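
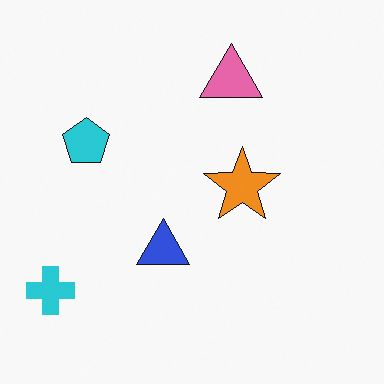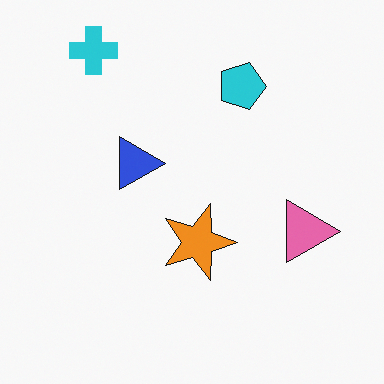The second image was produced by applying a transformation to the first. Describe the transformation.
The transformation is: rotated 90° clockwise.

The cyan cross sits in the bottom-left of the first image and the top-left of the second — consistent with a whole-image 90° clockwise rotation.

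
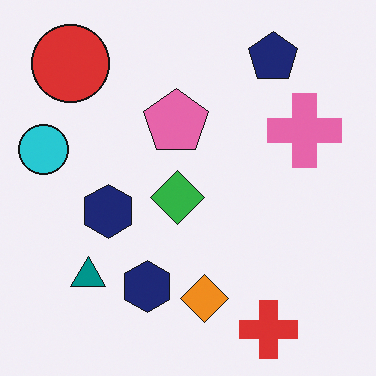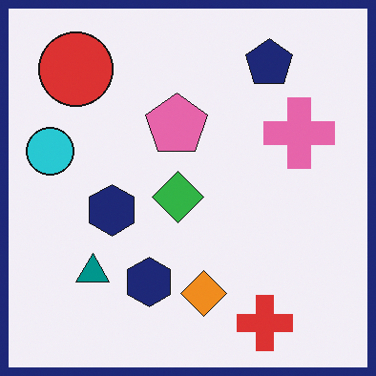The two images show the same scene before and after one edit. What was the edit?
It was framed with a navy border.

A solid navy frame runs around the edge of the second image, with the content slightly shrunk inside it.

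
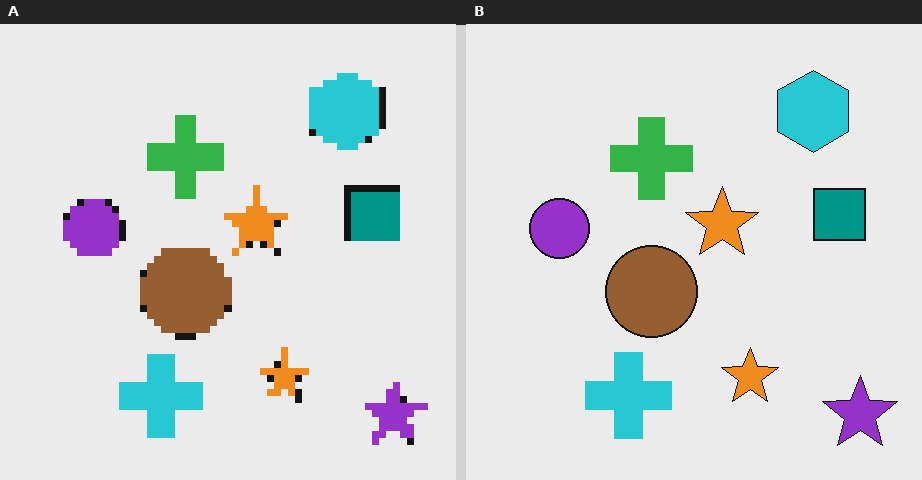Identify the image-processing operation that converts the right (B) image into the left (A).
The transformation is: pixelated into visible square blocks.

Shapes are reduced to large square blocks; fine edges and outlines are lost — a downscale-then-upscale (mosaic) effect.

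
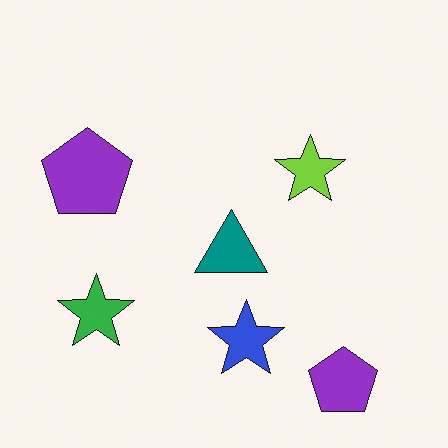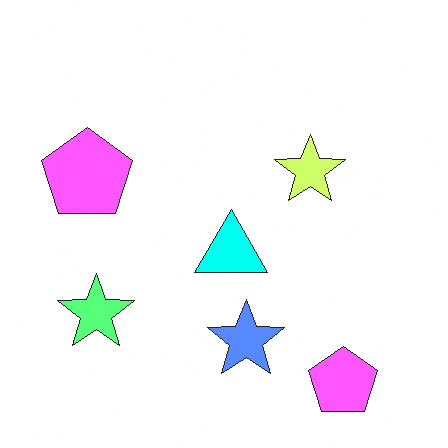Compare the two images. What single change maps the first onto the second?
This is the original image substantially brightened.

Every pixel — background and shapes alike — is uniformly brightened.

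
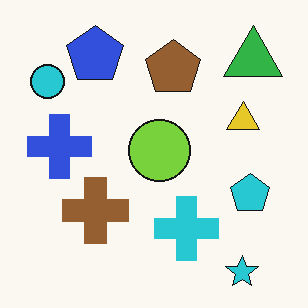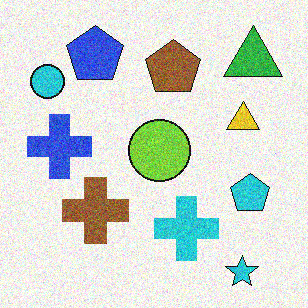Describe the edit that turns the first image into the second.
Degraded with moderate additive noise.

Random speckle covers the whole image, including the flat background.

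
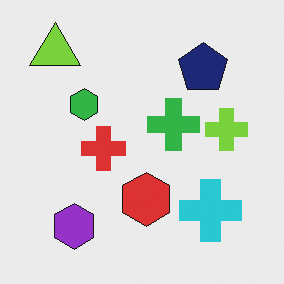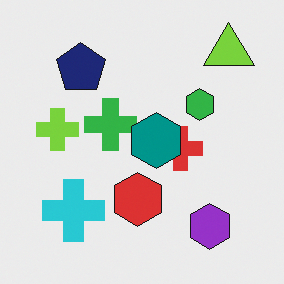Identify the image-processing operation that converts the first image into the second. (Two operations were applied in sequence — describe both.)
It was flipped horizontally (left ↔ right), then overlaid with an additional teal hexagon.

The lime triangle is in the top-left of the first image and the top-right of the second — shapes on opposite sides of the vertical midline have swapped in a mirror flip. A teal hexagon appears in the second image that is absent from the first.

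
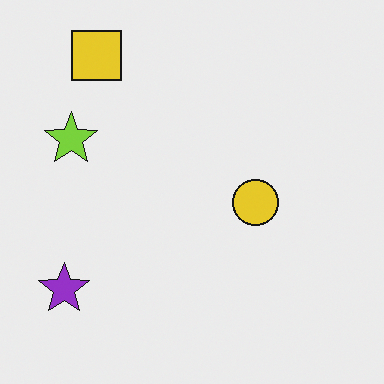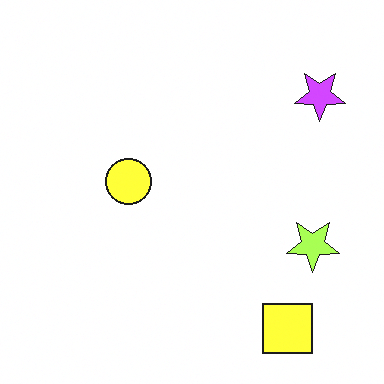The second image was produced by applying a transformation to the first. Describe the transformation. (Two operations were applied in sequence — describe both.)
Brightened a lot, then rotated 180°.

Every pixel — background and shapes alike — is uniformly brightened. The yellow square sits in the top-left of the first image and the bottom-right of the second — consistent with a whole-image 180° rotation.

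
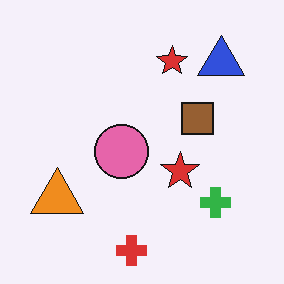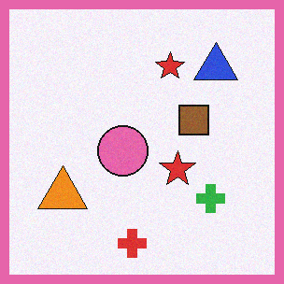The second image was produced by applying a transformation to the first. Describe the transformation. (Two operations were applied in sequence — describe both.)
This is the original image degraded with subtle gaussian noise, then framed with a pink border.

Random speckle covers the whole image, including the flat background. A solid pink frame runs around the edge of the second image, with the content slightly shrunk inside it.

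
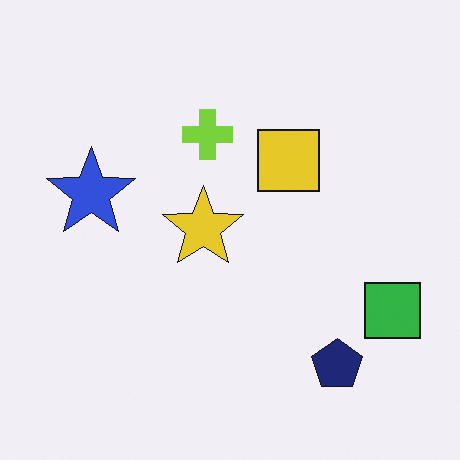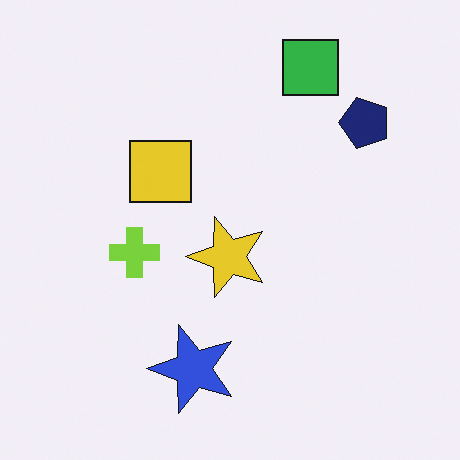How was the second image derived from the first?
The image was rotated 90° counter-clockwise.

The green square sits in the bottom-right of the first image and the top-right of the second — consistent with a whole-image 90° counter-clockwise rotation.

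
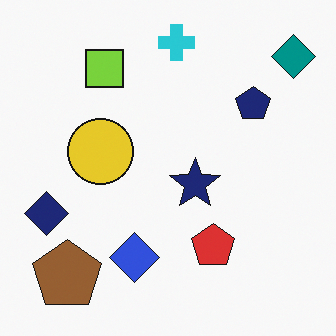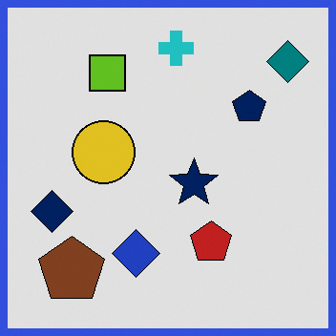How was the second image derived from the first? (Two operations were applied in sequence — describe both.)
The image was moderately posterized, then framed with a blue border.

Each flat color has snapped to a coarser quantized level — most visibly, the near-white background has dropped to a flat grey. A solid blue frame runs around the edge of the second image, with the content slightly shrunk inside it.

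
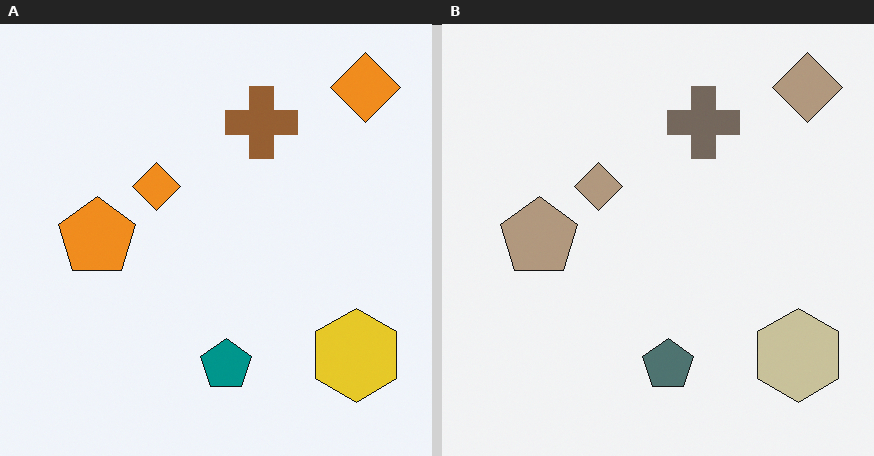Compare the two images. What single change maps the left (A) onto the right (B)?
This is the original image heavily desaturated.

All colors are more muted and greyish — a global saturation change.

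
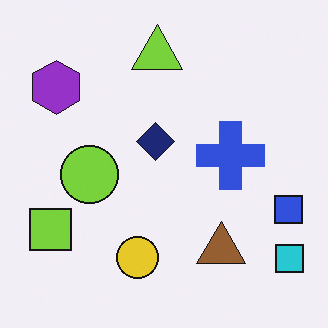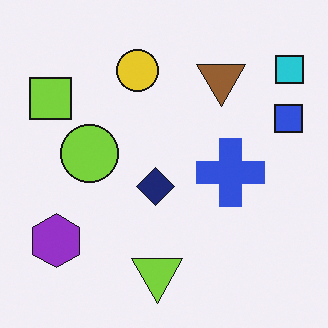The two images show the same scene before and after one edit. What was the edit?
This is the original image flipped vertically (top ↔ bottom).

The lime triangle is in the top of the first image and the bottom of the second — shapes on opposite sides of the horizontal midline have swapped in a mirror flip.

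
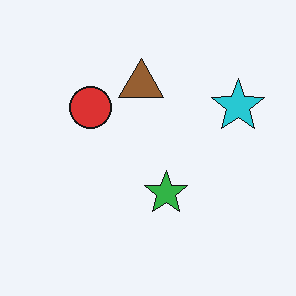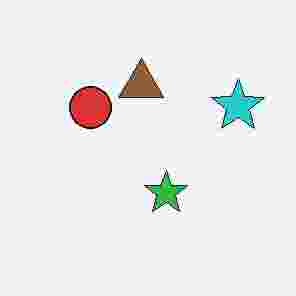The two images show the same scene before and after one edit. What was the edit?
Heavily JPEG-compressed with obvious blocking artifacts.

Blocky 8×8 compression artifacts appear around shape edges and the flat background shows ringing — characteristic JPEG degradation.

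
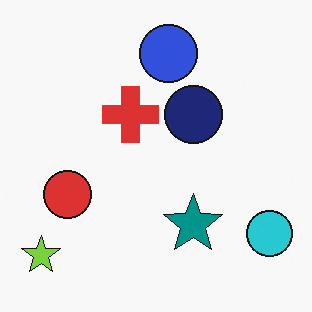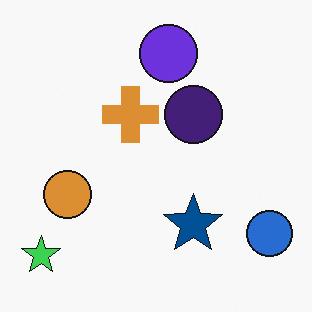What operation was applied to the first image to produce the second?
Hue-shifted slightly.

Every shape's color has rotated by the same amount around the hue wheel — a uniform hue shift.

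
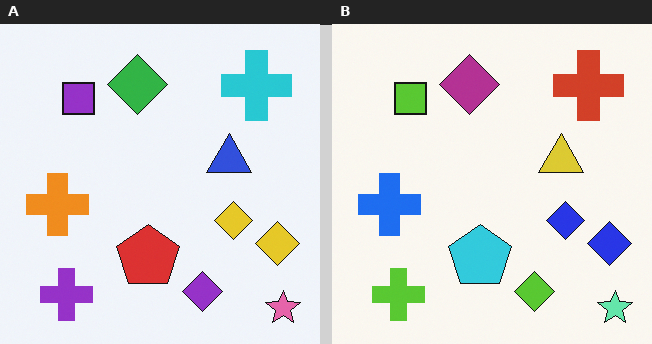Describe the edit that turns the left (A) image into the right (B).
It was hue-shifted through roughly half the color wheel.

Every shape's color has rotated by the same amount around the hue wheel — a uniform hue shift.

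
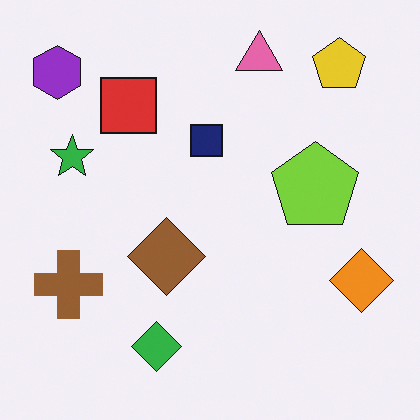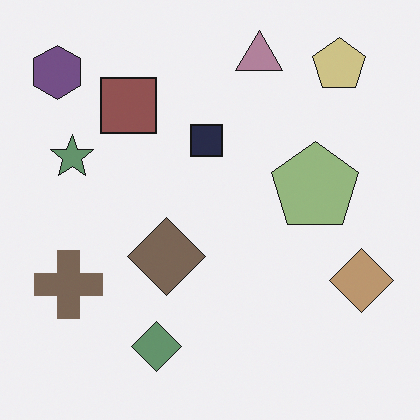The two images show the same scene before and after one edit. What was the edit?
Heavily desaturated.

All colors are more muted and greyish — a global saturation change.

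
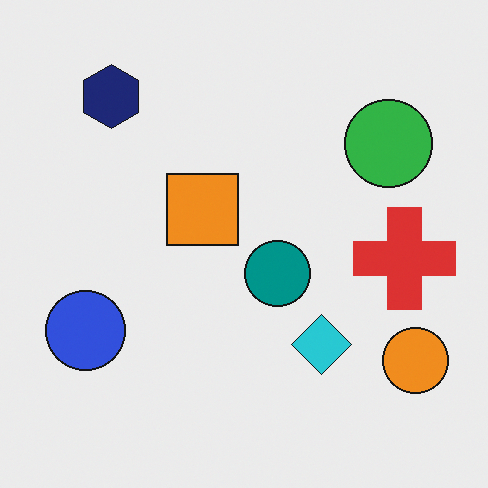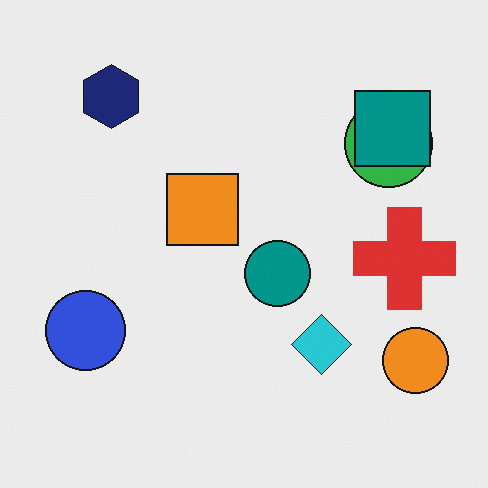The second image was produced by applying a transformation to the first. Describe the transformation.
The second image is the first overlaid with an additional teal square.

A teal square appears in the second image that is absent from the first.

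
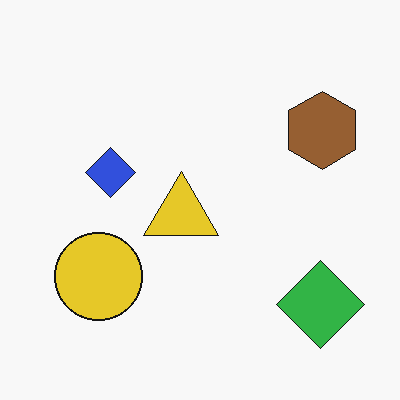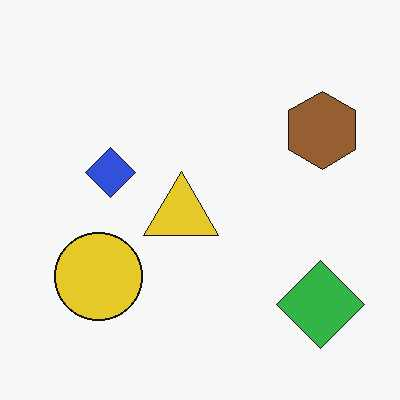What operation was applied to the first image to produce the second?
Given moderate JPEG compression.

Blocky 8×8 compression artifacts appear around shape edges and the flat background shows ringing — characteristic JPEG degradation.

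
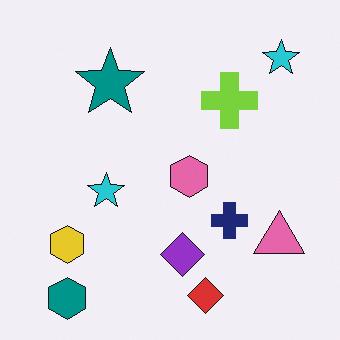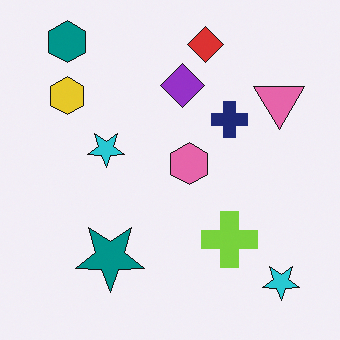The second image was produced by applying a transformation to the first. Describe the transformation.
Flipped vertically (top ↔ bottom).

The teal hexagon is in the bottom-left of the first image and the top-left of the second — shapes on opposite sides of the horizontal midline have swapped in a mirror flip.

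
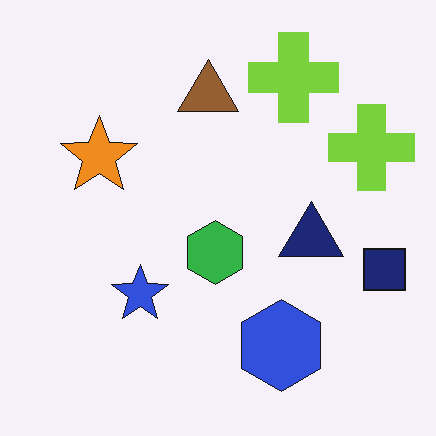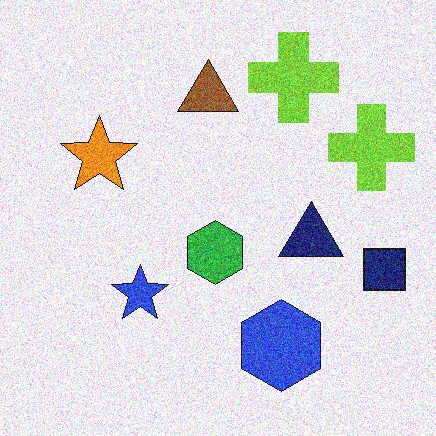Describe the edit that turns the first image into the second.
The second image is the first degraded with strong gaussian noise.

Random speckle covers the whole image, including the flat background.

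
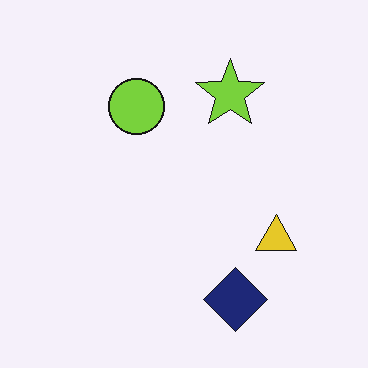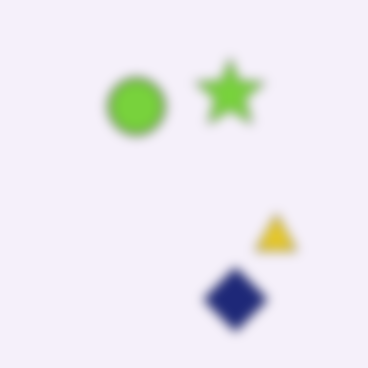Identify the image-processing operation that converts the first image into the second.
It was heavily blurred.

Shape edges and outlines are uniformly softened across the whole image.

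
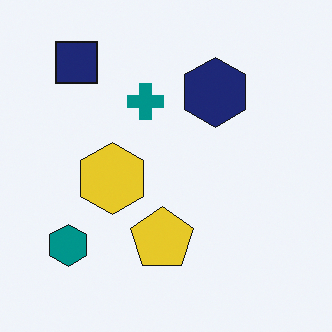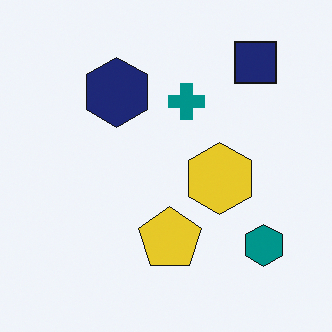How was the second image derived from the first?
This is the original image flipped horizontally (left ↔ right).

The teal hexagon is in the bottom-left of the first image and the bottom-right of the second — shapes on opposite sides of the vertical midline have swapped in a mirror flip.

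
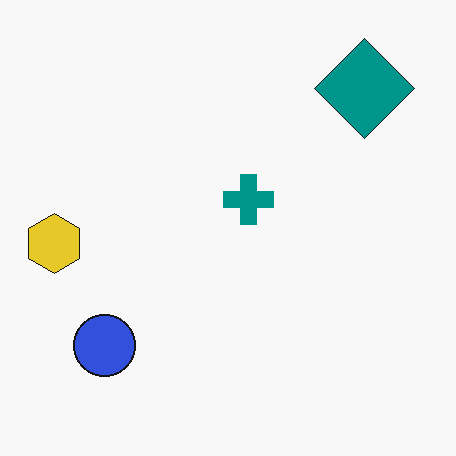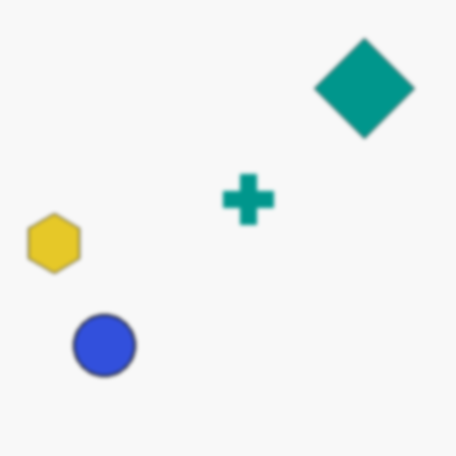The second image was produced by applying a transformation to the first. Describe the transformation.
Lightly blurred.

Shape edges and outlines are uniformly softened across the whole image.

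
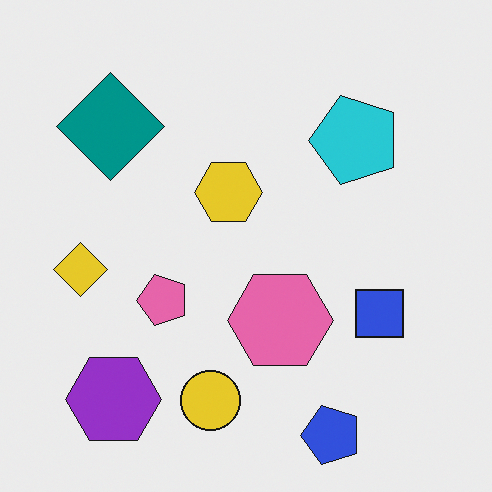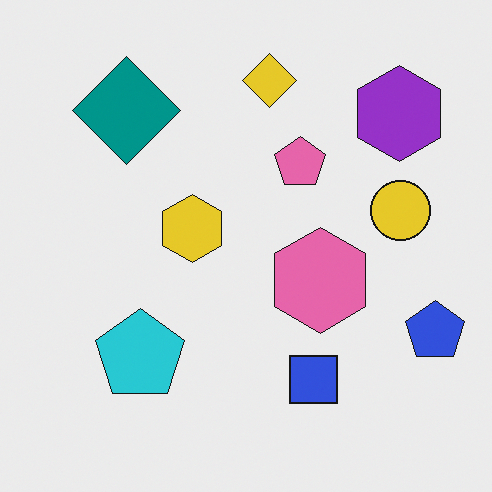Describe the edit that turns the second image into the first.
This is the original image transposed (reflected across the top-left ↔ bottom-right diagonal).

Shapes have swapped their row and column positions — what was in the top-right is now in the bottom-left — a diagonal reflection.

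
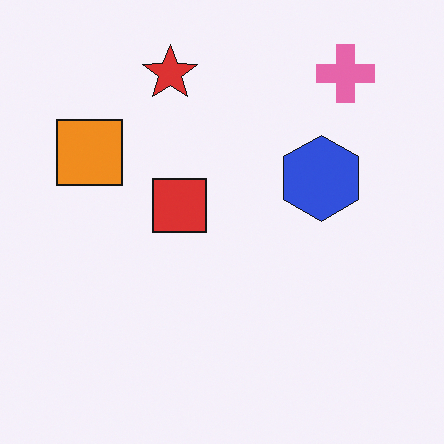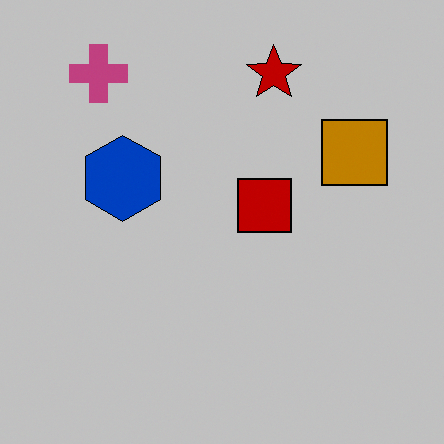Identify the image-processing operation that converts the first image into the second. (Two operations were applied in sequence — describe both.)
The image was flipped horizontally (left ↔ right), then aggressively posterized.

The orange square is in the left of the first image and the right of the second — shapes on opposite sides of the vertical midline have swapped in a mirror flip. Each flat color has snapped to a coarser quantized level — most visibly, the near-white background has dropped to a flat grey.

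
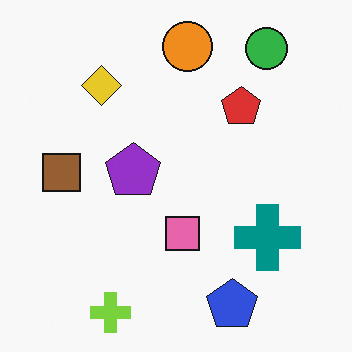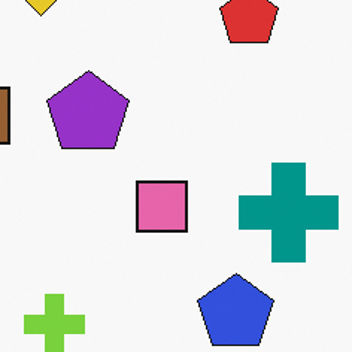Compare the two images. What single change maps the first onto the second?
The image was cropped to a modestly smaller region and rescaled.

The visible shapes are larger and the field of view is narrower; shapes near the original edges may be partly or wholly outside the frame — a crop-and-rescale.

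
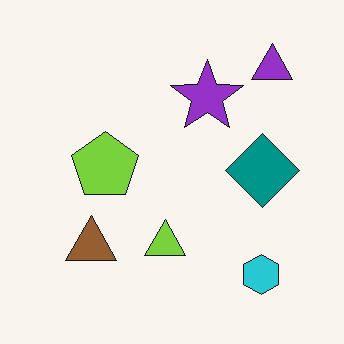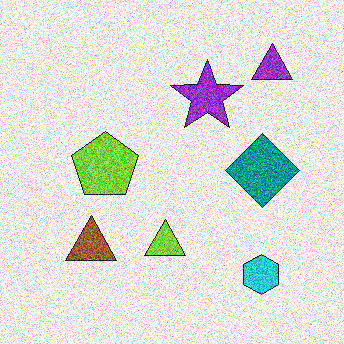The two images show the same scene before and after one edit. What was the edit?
This is the original image degraded with heavy additive noise.

Random speckle covers the whole image, including the flat background.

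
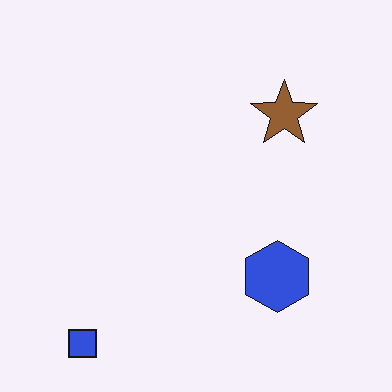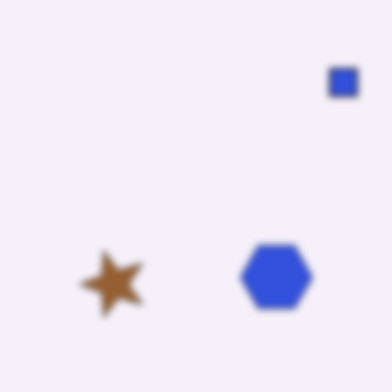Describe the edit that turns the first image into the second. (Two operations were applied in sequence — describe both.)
The image was noticeably gaussian-blurred, then transposed (reflected across the top-left ↔ bottom-right diagonal).

Shape edges and outlines are uniformly softened across the whole image. Shapes have swapped their row and column positions — what was in the top-right is now in the bottom-left — a diagonal reflection.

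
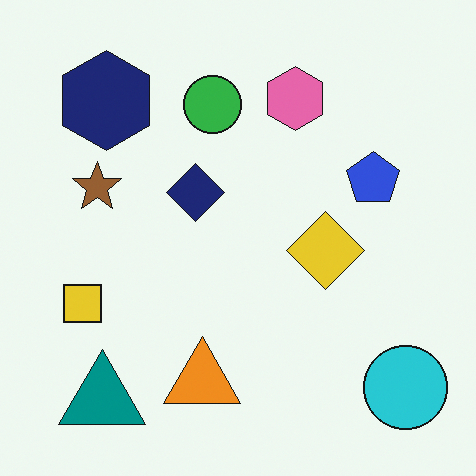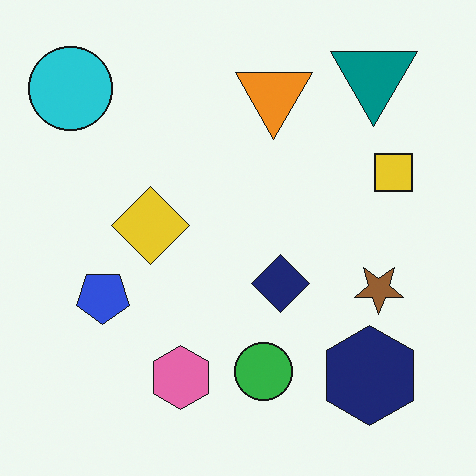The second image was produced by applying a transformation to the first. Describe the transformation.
The transformation is: rotated 180°.

The cyan circle sits in the bottom-right of the first image and the top-left of the second — consistent with a whole-image 180° rotation.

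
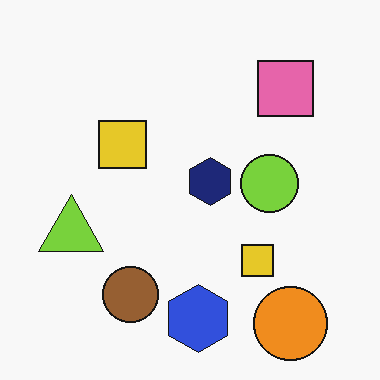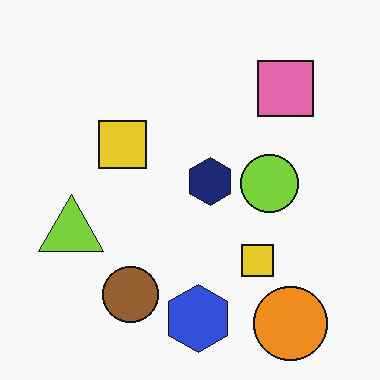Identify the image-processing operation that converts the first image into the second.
The second image is the first given moderate JPEG compression.

Blocky 8×8 compression artifacts appear around shape edges and the flat background shows ringing — characteristic JPEG degradation.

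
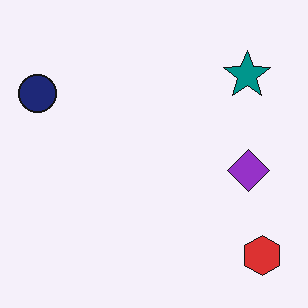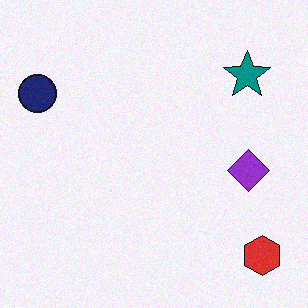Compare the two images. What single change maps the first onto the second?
It was degraded with subtle gaussian noise.

Random speckle covers the whole image, including the flat background.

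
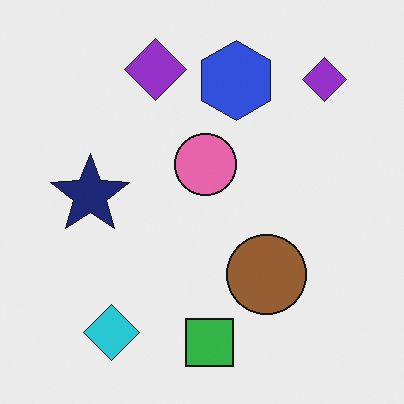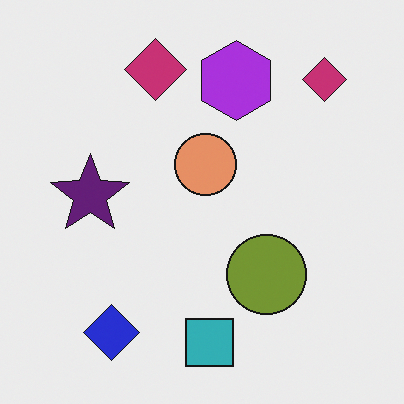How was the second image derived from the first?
Hue-shifted by a small amount.

Every shape's color has rotated by the same amount around the hue wheel — a uniform hue shift.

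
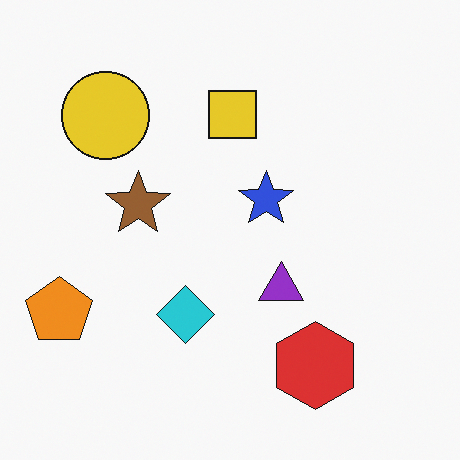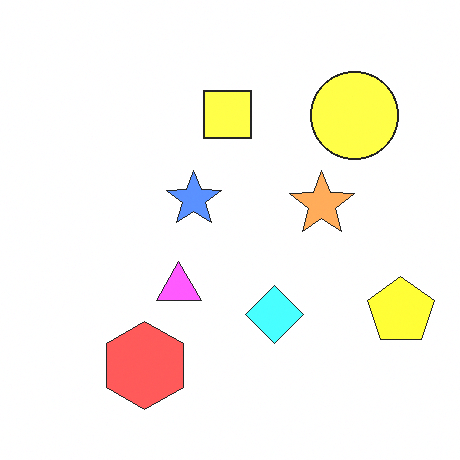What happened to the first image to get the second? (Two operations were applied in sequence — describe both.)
This is the original image flipped horizontally (left ↔ right), then brightened a lot.

The orange pentagon is in the bottom-left of the first image and the bottom-right of the second — shapes on opposite sides of the vertical midline have swapped in a mirror flip. Every pixel — background and shapes alike — is uniformly brightened.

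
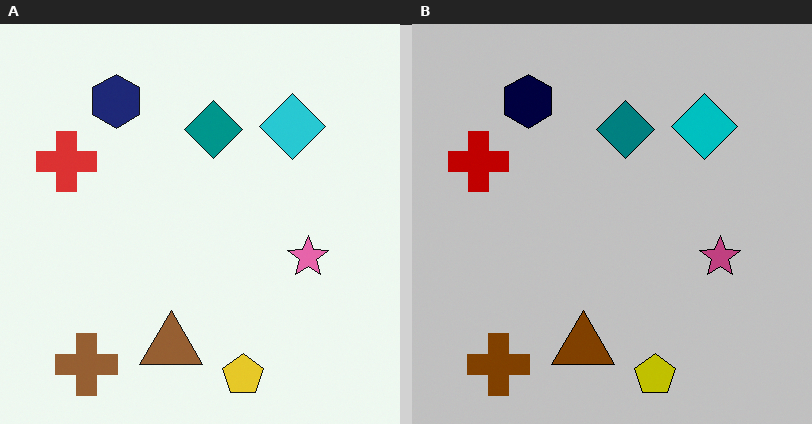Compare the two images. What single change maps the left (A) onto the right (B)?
This is the original image aggressively posterized.

Each flat color has snapped to a coarser quantized level — most visibly, the near-white background has dropped to a flat grey.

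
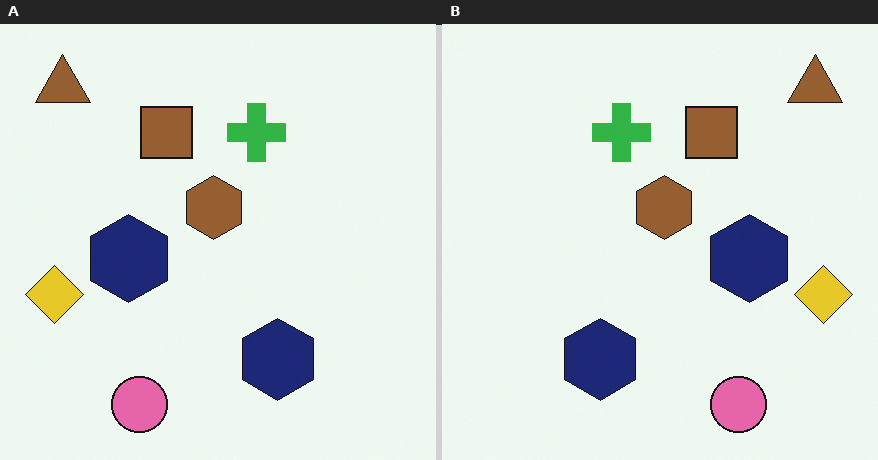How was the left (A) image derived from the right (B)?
The image was flipped horizontally (left ↔ right).

The yellow diamond is in the right of the right (B) image and the left of the left (A) — shapes on opposite sides of the vertical midline have swapped in a mirror flip.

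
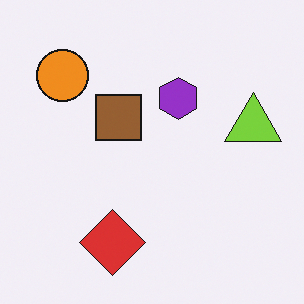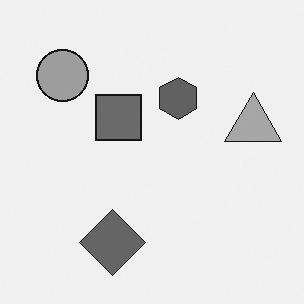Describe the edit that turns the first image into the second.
The image was converted to grayscale.

All color is removed — every shape is now a shade of grey.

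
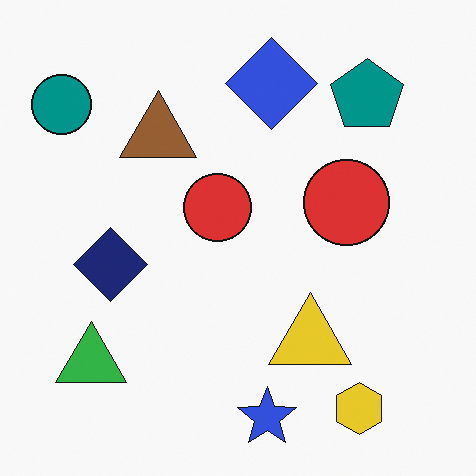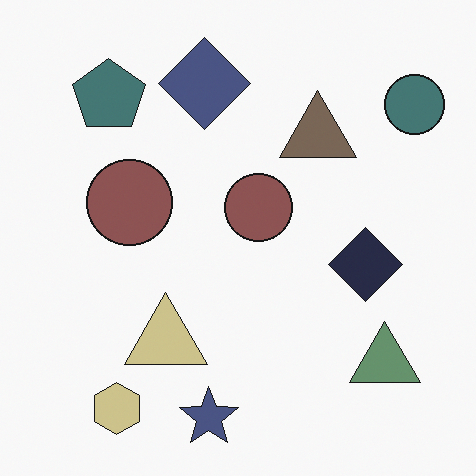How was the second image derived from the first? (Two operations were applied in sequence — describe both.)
It was flipped horizontally (left ↔ right), then made much more muted (saturation change).

The teal circle is in the top-left of the first image and the top-right of the second — shapes on opposite sides of the vertical midline have swapped in a mirror flip. All colors are more muted and greyish — a global saturation change.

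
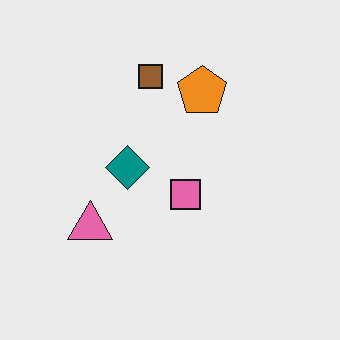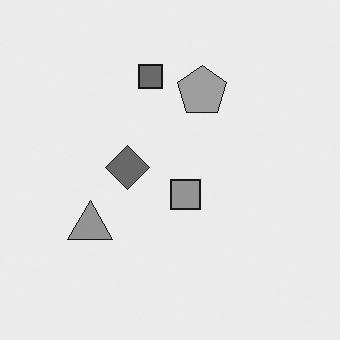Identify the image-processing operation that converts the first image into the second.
The second image is the first converted to grayscale.

All color is removed — every shape is now a shade of grey.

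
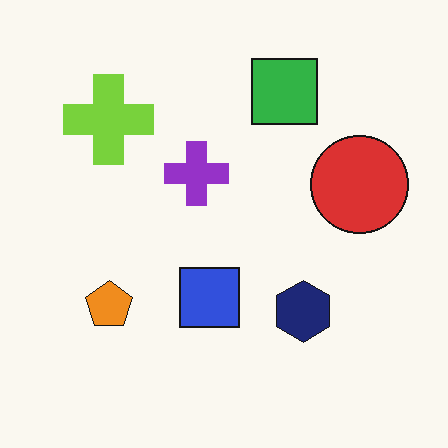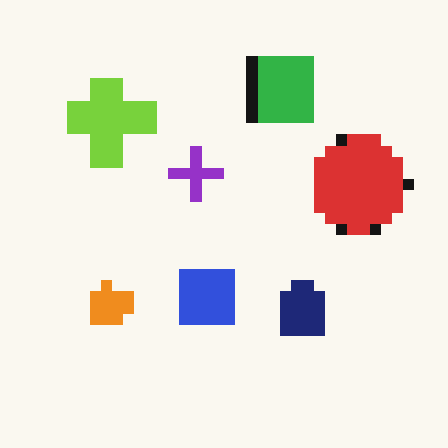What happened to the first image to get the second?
The image was heavily pixelated into large blocks.

Shapes are reduced to large square blocks; fine edges and outlines are lost — a downscale-then-upscale (mosaic) effect.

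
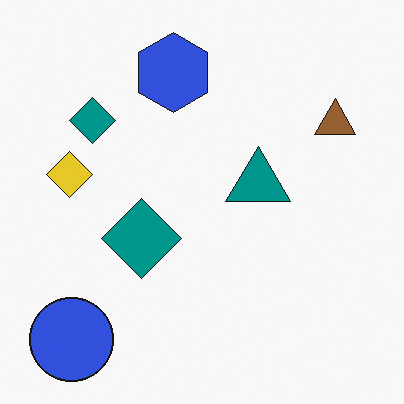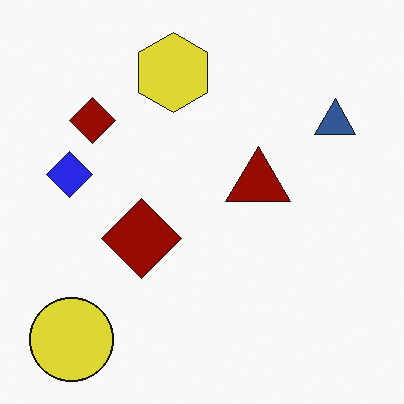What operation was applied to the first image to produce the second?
It was hue-shifted by a large amount.

Every shape's color has rotated by the same amount around the hue wheel — a uniform hue shift.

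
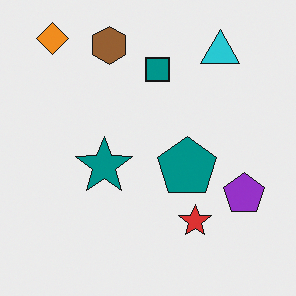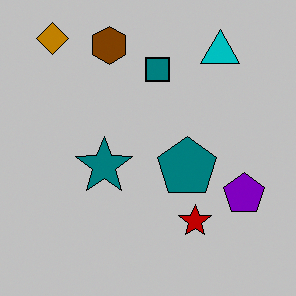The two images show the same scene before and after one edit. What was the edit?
The transformation is: aggressively posterized.

Each flat color has snapped to a coarser quantized level — most visibly, the near-white background has dropped to a flat grey.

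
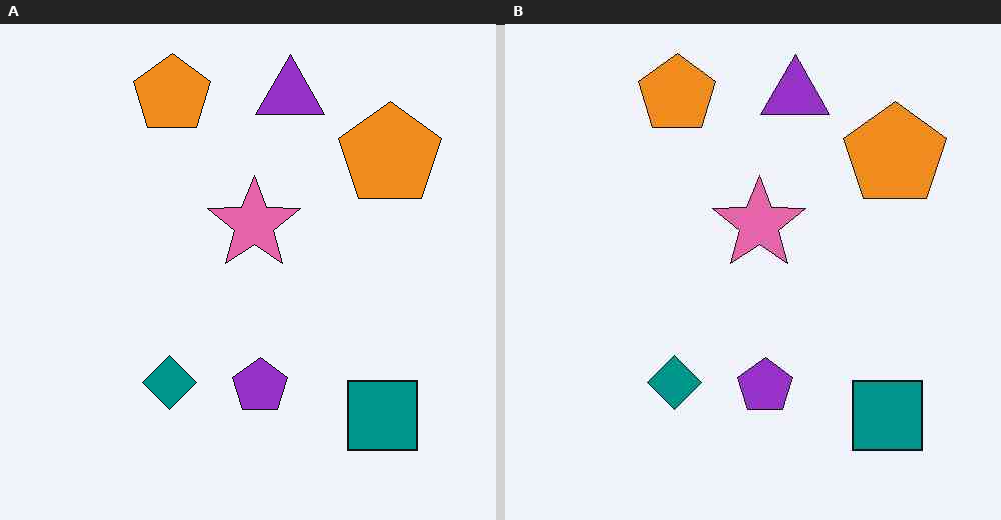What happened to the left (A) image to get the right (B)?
The image was JPEG-compressed with visible artifacts.

Blocky 8×8 compression artifacts appear around shape edges and the flat background shows ringing — characteristic JPEG degradation.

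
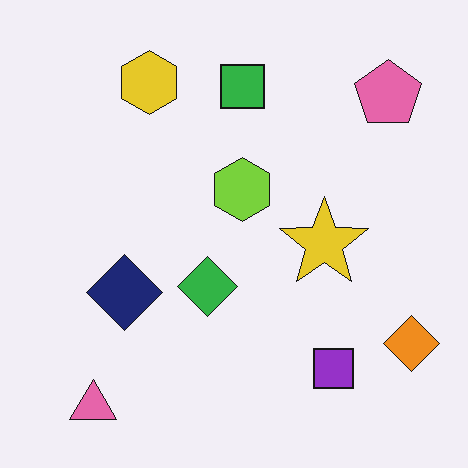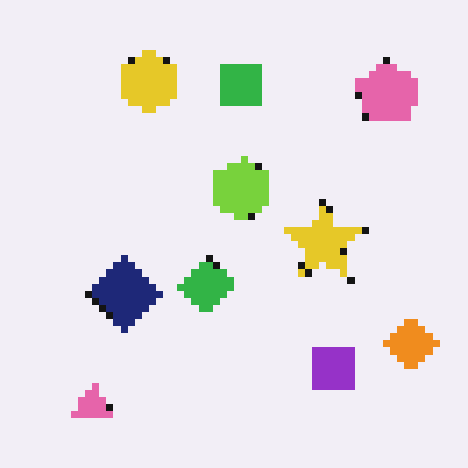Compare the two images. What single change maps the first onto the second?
Moderately pixelated.

Shapes are reduced to large square blocks; fine edges and outlines are lost — a downscale-then-upscale (mosaic) effect.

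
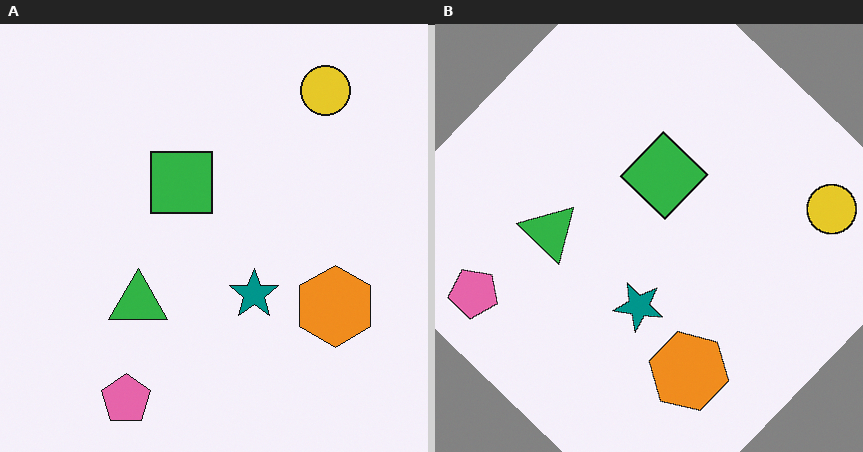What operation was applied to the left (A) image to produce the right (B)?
The transformation is: rotated clockwise by a large amount — several tens of degrees.

Every shape is tilted by the same angle and the image corners show triangular fill wedges — a whole-image rotation by a non-right angle.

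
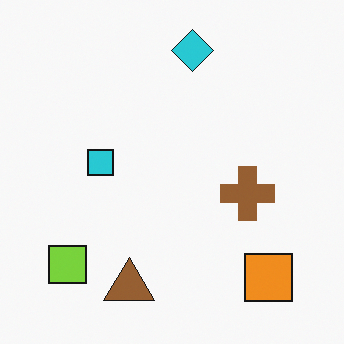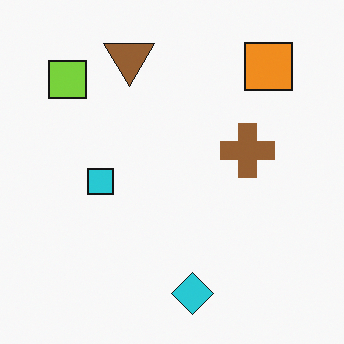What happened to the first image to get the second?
Flipped vertically (top ↔ bottom).

The cyan diamond is in the top of the first image and the bottom of the second — shapes on opposite sides of the horizontal midline have swapped in a mirror flip.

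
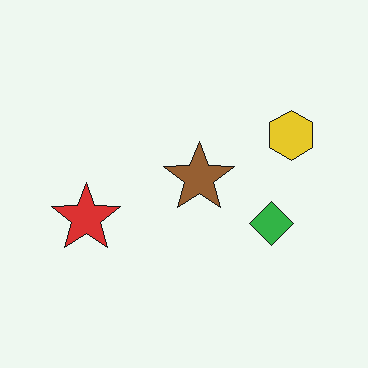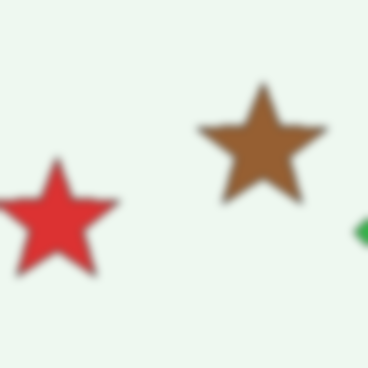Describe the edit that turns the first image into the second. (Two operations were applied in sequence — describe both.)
The image was cropped tightly and scaled back up, then noticeably gaussian-blurred.

The visible shapes are larger and the field of view is narrower; shapes near the original edges may be partly or wholly outside the frame — a crop-and-rescale. Shape edges and outlines are uniformly softened across the whole image.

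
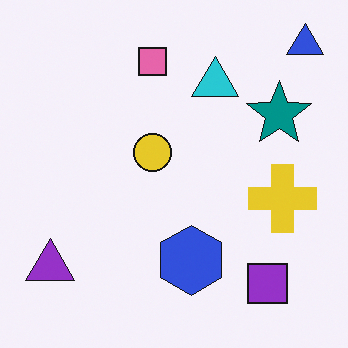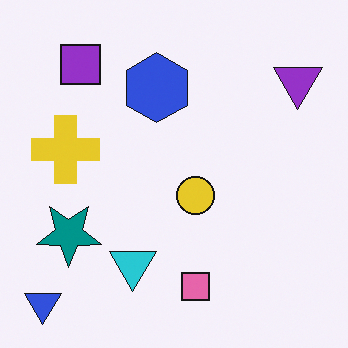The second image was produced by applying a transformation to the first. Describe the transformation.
The transformation is: rotated 180°.

The blue triangle sits in the top-right of the first image and the bottom-left of the second — consistent with a whole-image 180° rotation.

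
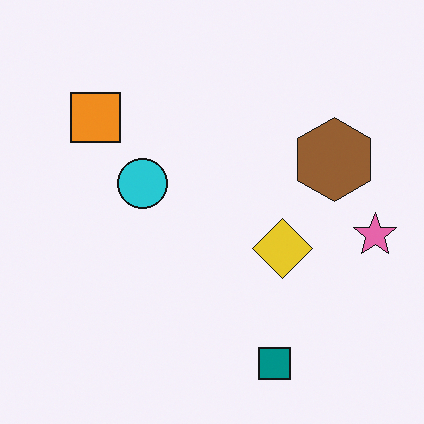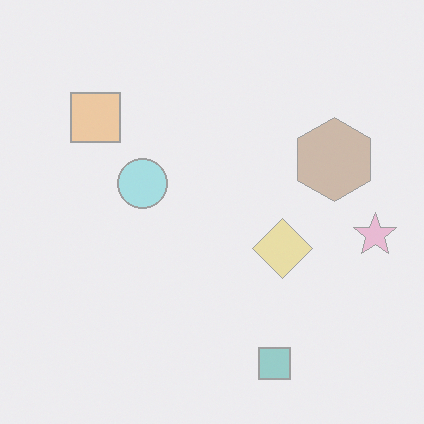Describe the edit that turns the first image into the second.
This is the original image washed out (contrast reduced).

Tones are pushed toward mid-grey across the whole image — a global contrast change.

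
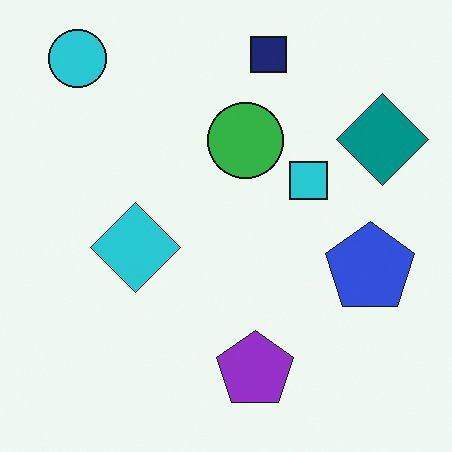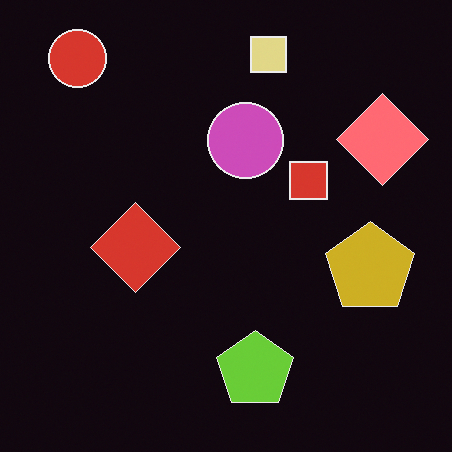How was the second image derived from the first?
The transformation is: color-inverted (negative).

The light background has become dark and every shape's color is its complement — a photographic negative.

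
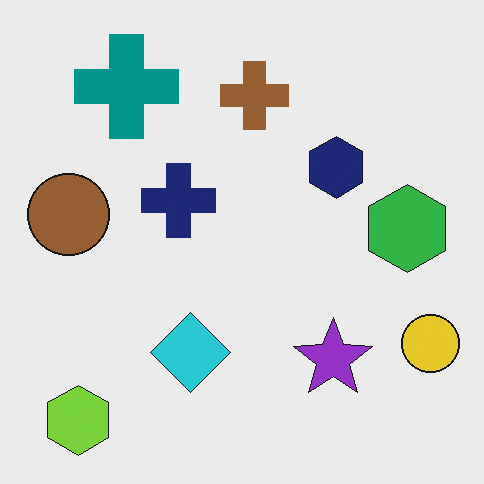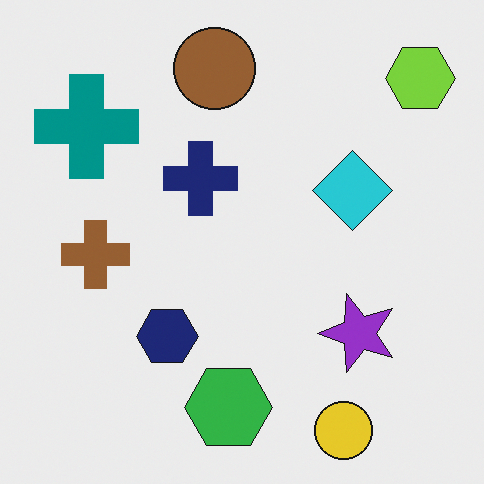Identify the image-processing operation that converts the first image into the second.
It was transposed (reflected across the top-left ↔ bottom-right diagonal).

Shapes have swapped their row and column positions — what was in the top-right is now in the bottom-left — a diagonal reflection.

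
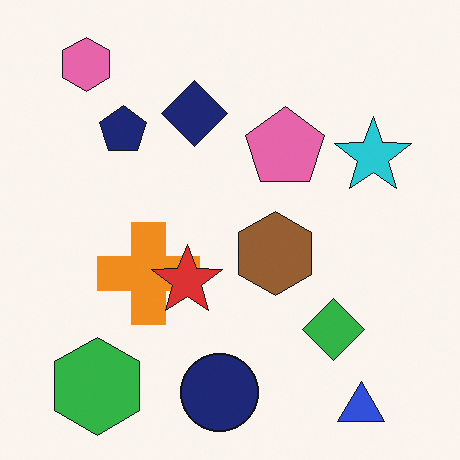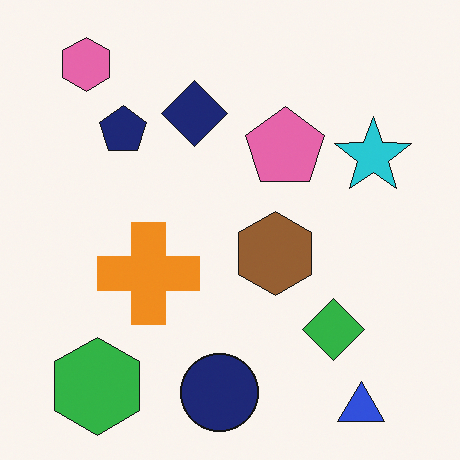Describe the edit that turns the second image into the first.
The transformation is: overlaid with an additional red star.

A red star appears in the first image that is absent from the second.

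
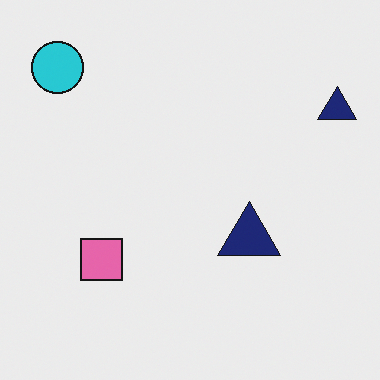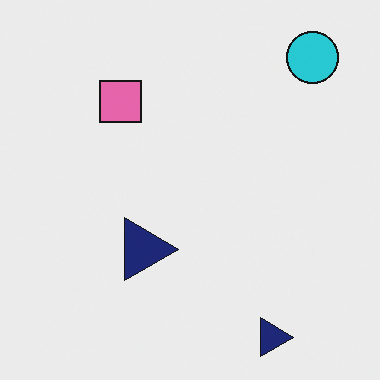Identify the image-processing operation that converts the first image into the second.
This is the original image rotated 90° clockwise.

The cyan circle sits in the top-left of the first image and the top-right of the second — consistent with a whole-image 90° clockwise rotation.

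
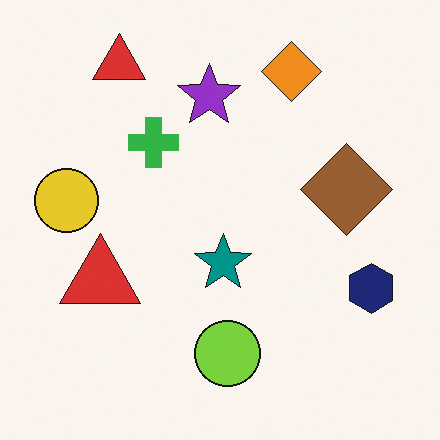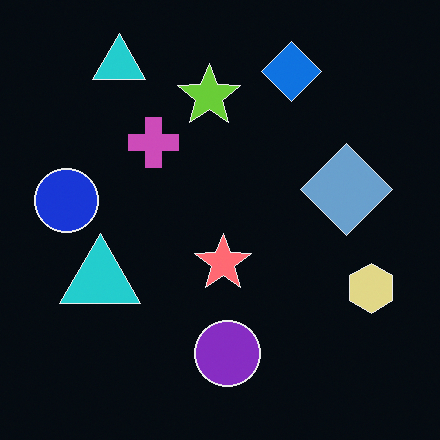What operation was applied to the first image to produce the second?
The second image is the first color-inverted (negative).

The light background has become dark and every shape's color is its complement — a photographic negative.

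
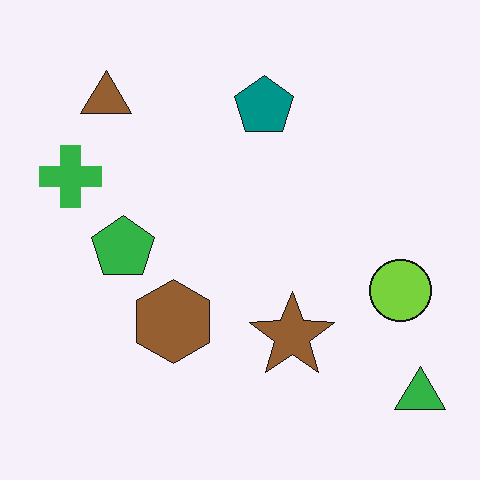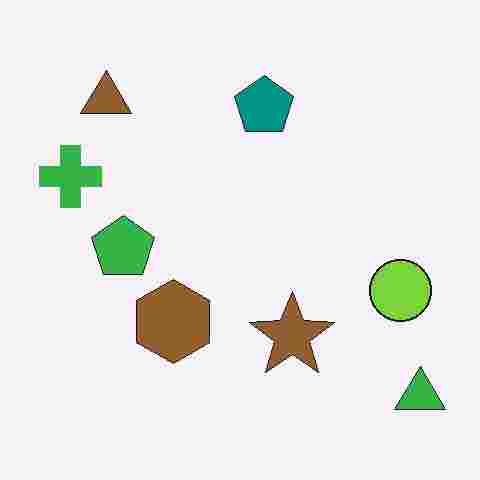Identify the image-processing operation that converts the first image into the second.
The transformation is: heavily JPEG-compressed with obvious blocking artifacts.

Blocky 8×8 compression artifacts appear around shape edges and the flat background shows ringing — characteristic JPEG degradation.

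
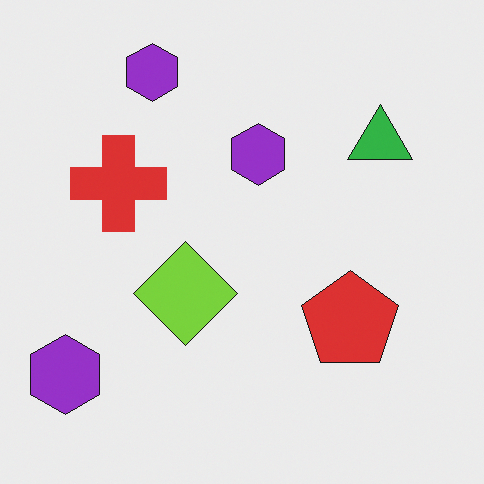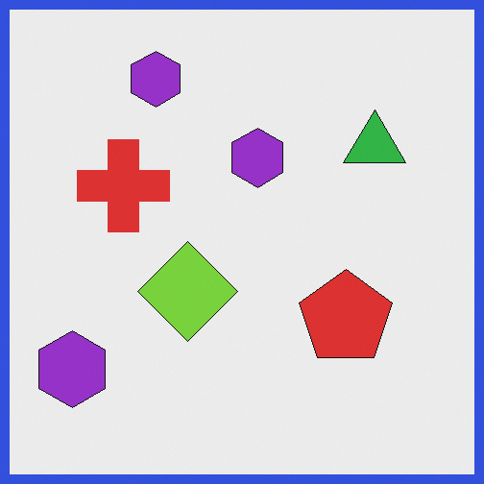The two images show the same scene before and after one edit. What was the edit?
This is the original image framed with a blue border.

A solid blue frame runs around the edge of the second image, with the content slightly shrunk inside it.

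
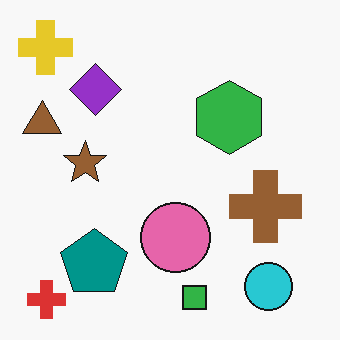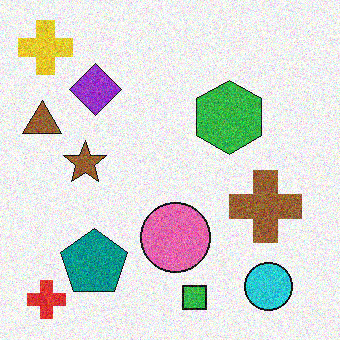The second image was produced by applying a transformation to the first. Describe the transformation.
The second image is the first degraded with visible gaussian noise.

Random speckle covers the whole image, including the flat background.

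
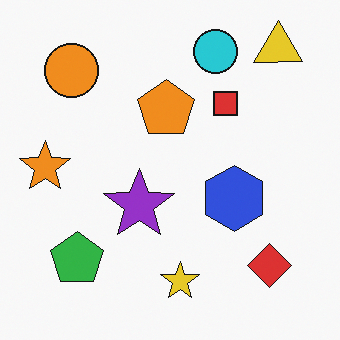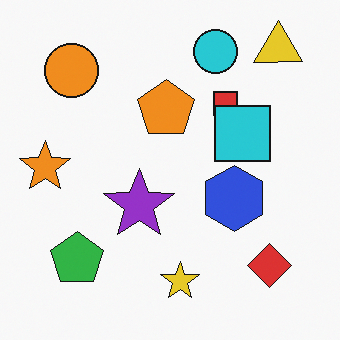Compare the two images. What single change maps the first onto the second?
The second image is the first overlaid with an additional cyan square.

A cyan square appears in the second image that is absent from the first.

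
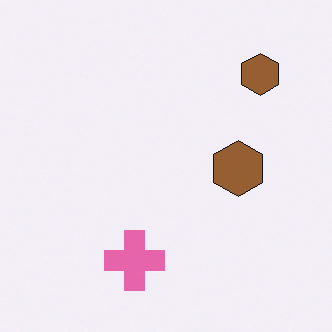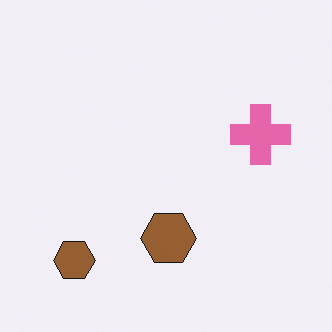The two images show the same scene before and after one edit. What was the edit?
This is the original image transposed (reflected across the top-left ↔ bottom-right diagonal).

Shapes have swapped their row and column positions — what was in the top-right is now in the bottom-left — a diagonal reflection.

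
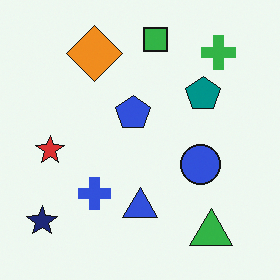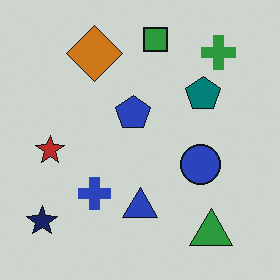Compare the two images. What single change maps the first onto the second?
The image was darkened a little.

Every pixel — background and shapes alike — is uniformly darkened.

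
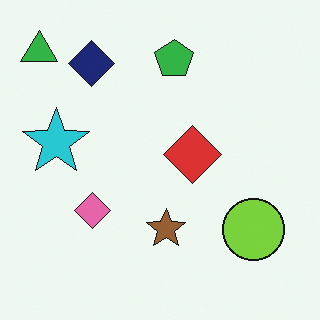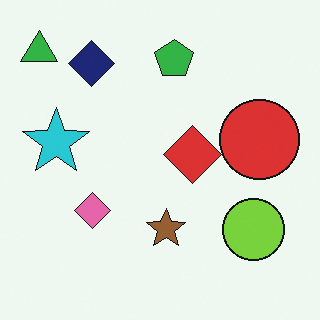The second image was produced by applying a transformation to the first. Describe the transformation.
The transformation is: overlaid with an additional red circle.

A red circle appears in the second image that is absent from the first.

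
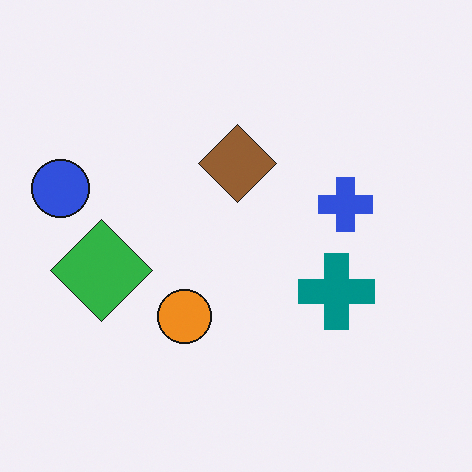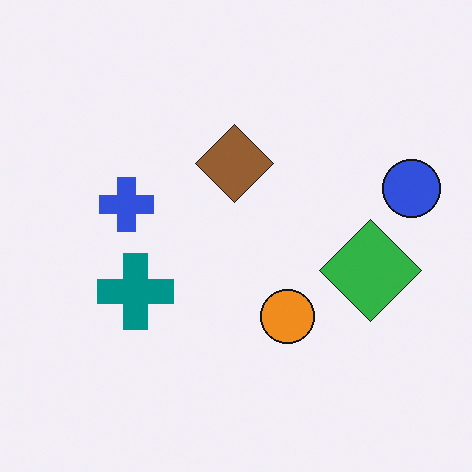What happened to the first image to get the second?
The image was flipped horizontally (left ↔ right).

The blue circle is in the left of the first image and the right of the second — shapes on opposite sides of the vertical midline have swapped in a mirror flip.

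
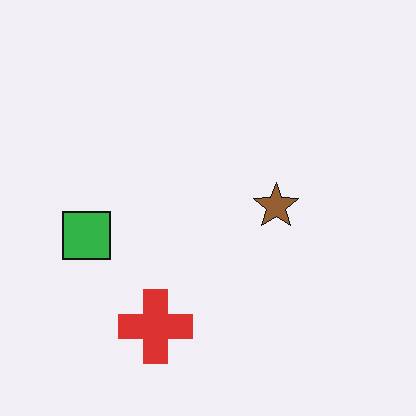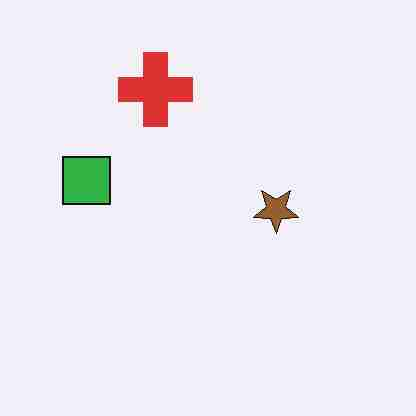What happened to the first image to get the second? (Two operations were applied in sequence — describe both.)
It was flipped vertically (top ↔ bottom), then degraded with heavy JPEG compression.

The red cross is in the bottom of the first image and the top of the second — shapes on opposite sides of the horizontal midline have swapped in a mirror flip. Blocky 8×8 compression artifacts appear around shape edges and the flat background shows ringing — characteristic JPEG degradation.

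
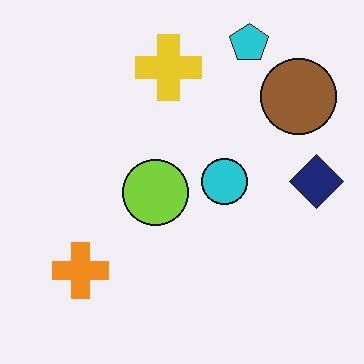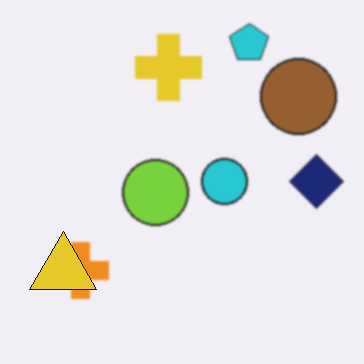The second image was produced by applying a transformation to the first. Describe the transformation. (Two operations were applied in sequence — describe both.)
Lightly blurred, then overlaid with an additional yellow triangle.

Shape edges and outlines are uniformly softened across the whole image. A yellow triangle appears in the second image that is absent from the first.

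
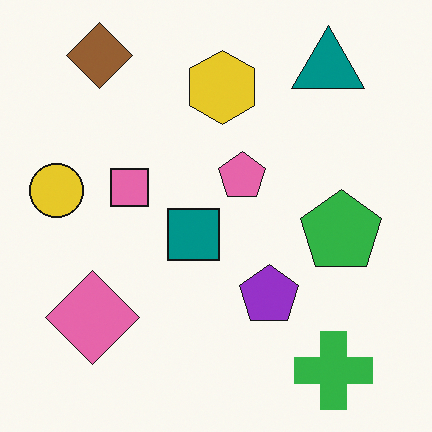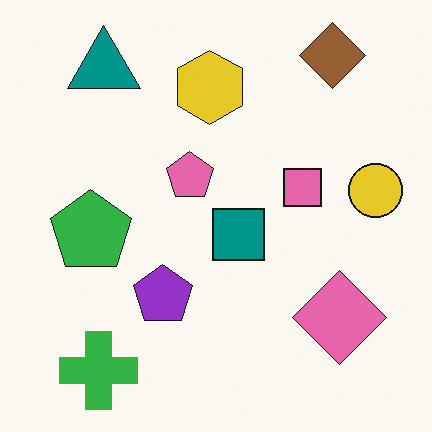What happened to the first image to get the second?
It was flipped horizontally (left ↔ right).

The yellow circle is in the left of the first image and the right of the second — shapes on opposite sides of the vertical midline have swapped in a mirror flip.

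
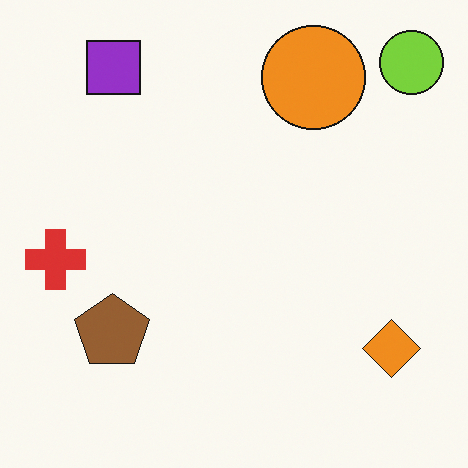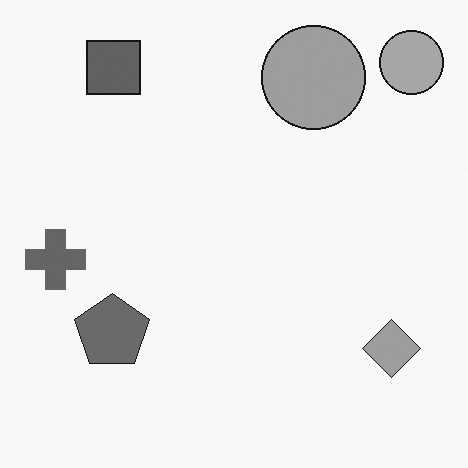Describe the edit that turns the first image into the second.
The second image is the first converted to grayscale.

All color is removed — every shape is now a shade of grey.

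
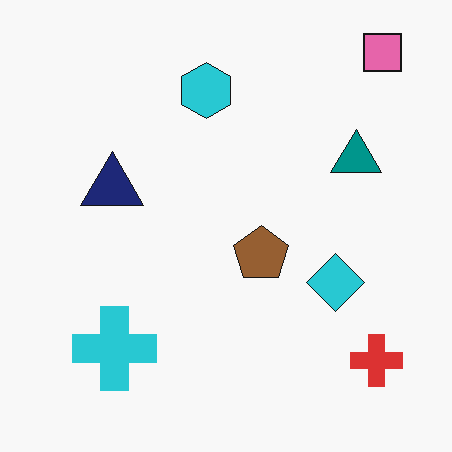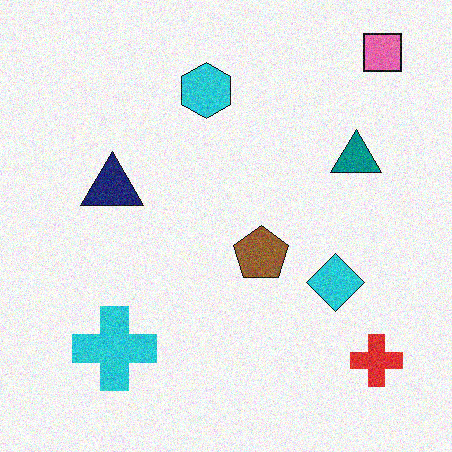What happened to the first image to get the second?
It was degraded with moderate additive noise.

Random speckle covers the whole image, including the flat background.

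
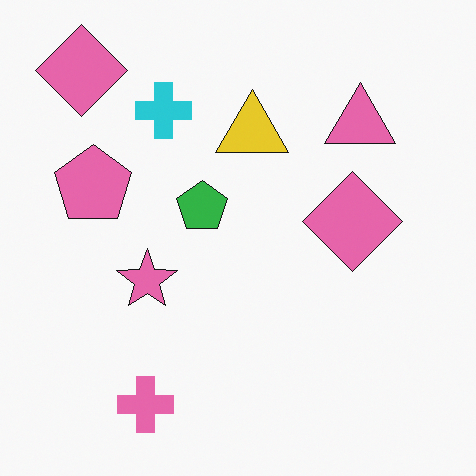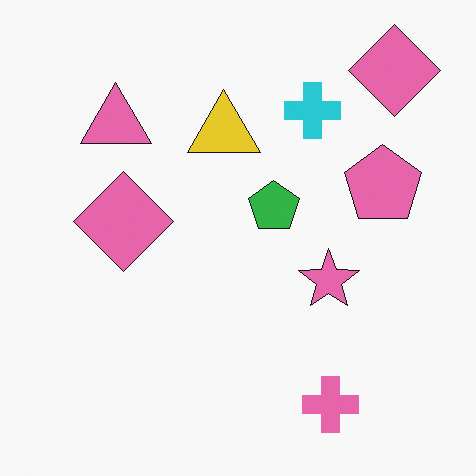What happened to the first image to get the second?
Flipped horizontally (left ↔ right).

The pink pentagon is in the left of the first image and the right of the second — shapes on opposite sides of the vertical midline have swapped in a mirror flip.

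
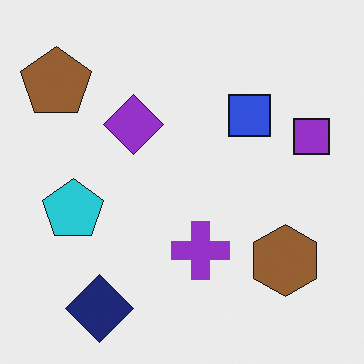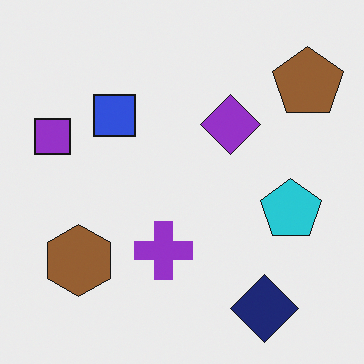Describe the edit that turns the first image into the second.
The second image is the first flipped horizontally (left ↔ right).

The purple square is in the right of the first image and the left of the second — shapes on opposite sides of the vertical midline have swapped in a mirror flip.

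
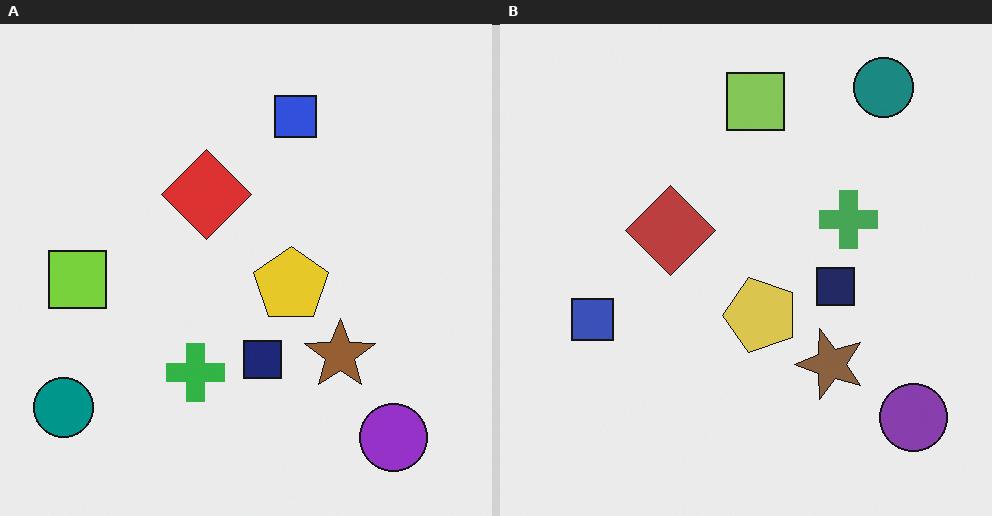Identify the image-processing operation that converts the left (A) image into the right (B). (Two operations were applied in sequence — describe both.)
It was transposed (reflected across the top-left ↔ bottom-right diagonal), then slightly desaturated.

Shapes have swapped their row and column positions — what was in the top-right is now in the bottom-left — a diagonal reflection. All colors are more muted and greyish — a global saturation change.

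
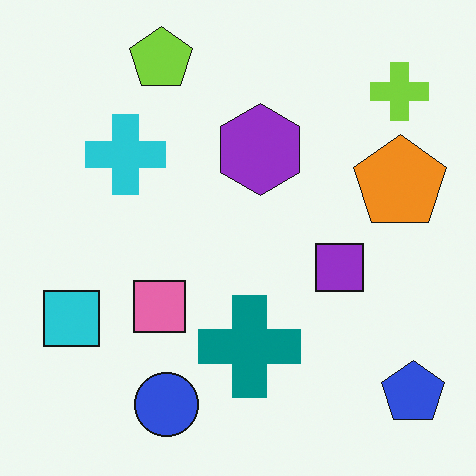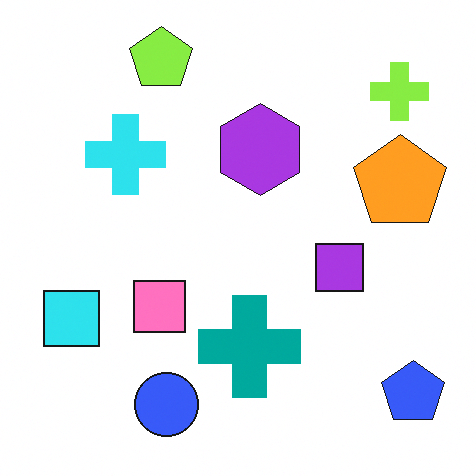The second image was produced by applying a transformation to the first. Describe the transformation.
The second image is the first slightly brightened.

Every pixel — background and shapes alike — is uniformly brightened.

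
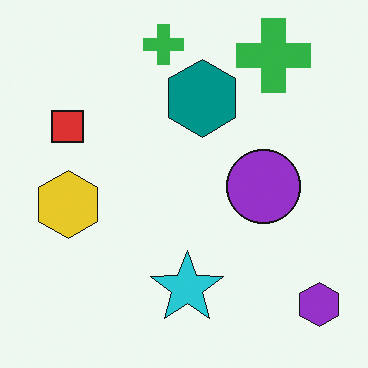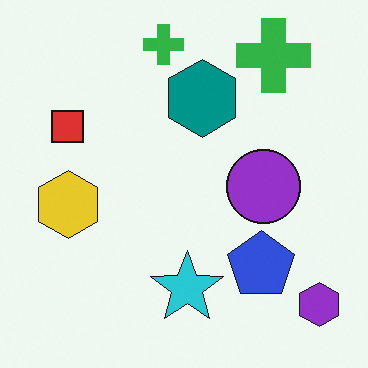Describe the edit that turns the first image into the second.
The second image is the first overlaid with an additional blue pentagon.

A blue pentagon appears in the second image that is absent from the first.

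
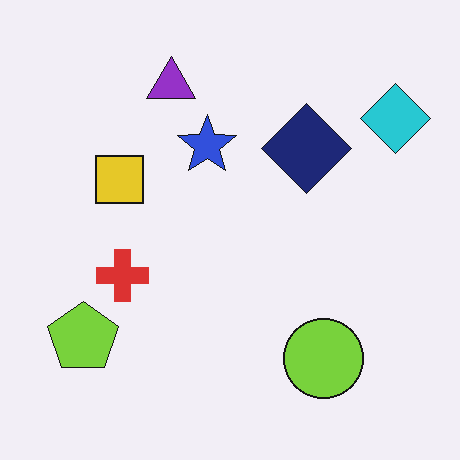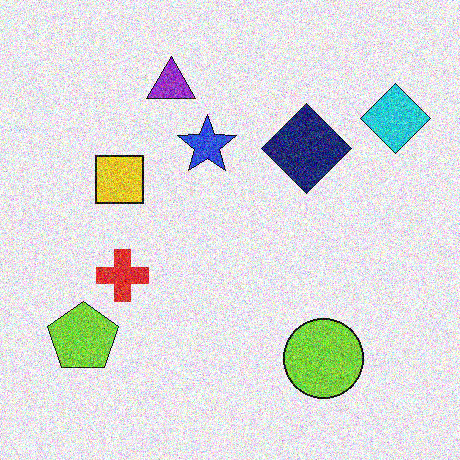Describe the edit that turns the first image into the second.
This is the original image degraded with heavy additive noise.

Random speckle covers the whole image, including the flat background.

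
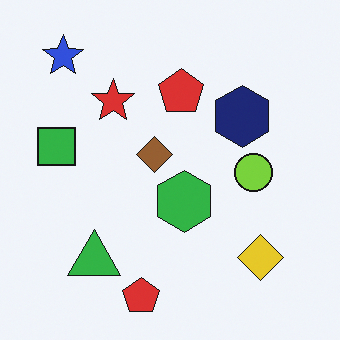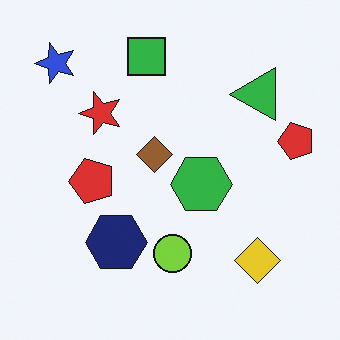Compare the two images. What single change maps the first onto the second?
This is the original image transposed (reflected across the top-left ↔ bottom-right diagonal).

Shapes have swapped their row and column positions — what was in the top-right is now in the bottom-left — a diagonal reflection.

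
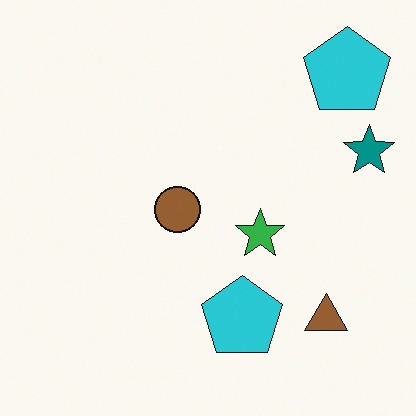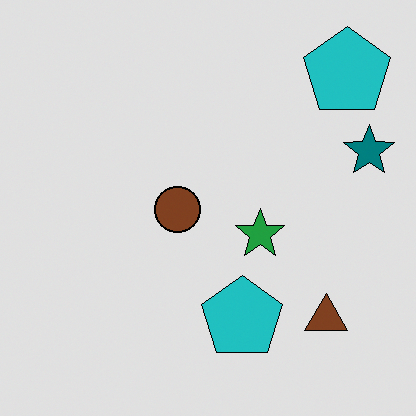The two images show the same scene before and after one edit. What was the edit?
The second image is the first posterized to a reduced palette.

Each flat color has snapped to a coarser quantized level — most visibly, the near-white background has dropped to a flat grey.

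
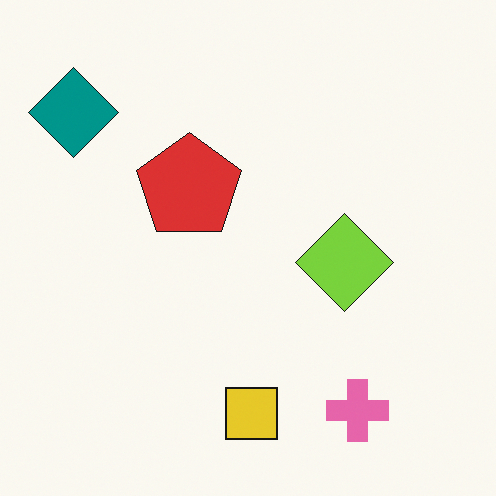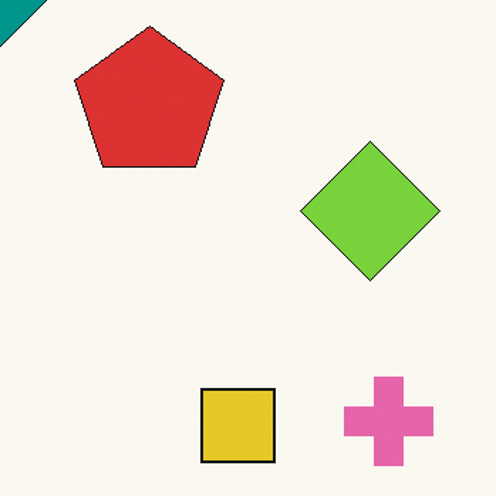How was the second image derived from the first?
It was cropped to a modestly smaller region and rescaled.

The visible shapes are larger and the field of view is narrower; shapes near the original edges may be partly or wholly outside the frame — a crop-and-rescale.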